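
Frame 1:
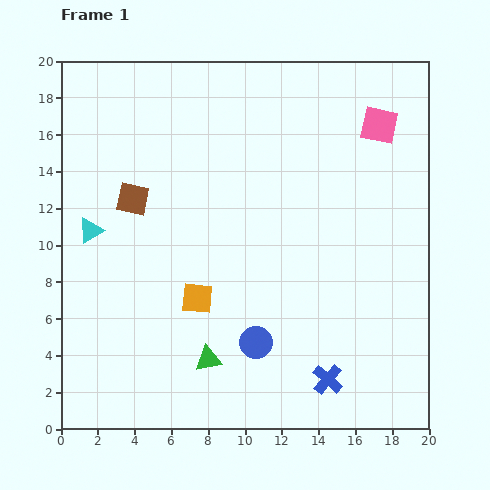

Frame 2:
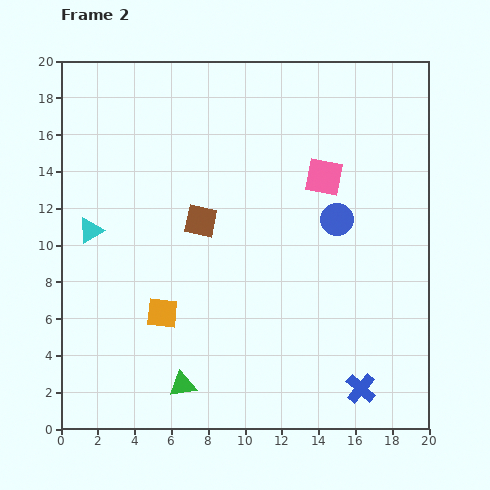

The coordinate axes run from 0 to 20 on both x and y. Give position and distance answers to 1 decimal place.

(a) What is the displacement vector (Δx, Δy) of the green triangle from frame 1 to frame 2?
(-1.4, -1.4)

The green triangle was at (8.0, 3.8) in frame 1 and (6.6, 2.4) in frame 2.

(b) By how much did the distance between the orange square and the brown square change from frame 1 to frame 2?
-1.0

Distance in frame 1: 6.4. Distance in frame 2: 5.4.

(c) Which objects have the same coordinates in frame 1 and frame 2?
the cyan triangle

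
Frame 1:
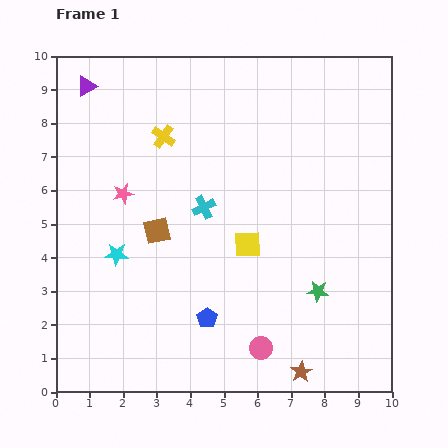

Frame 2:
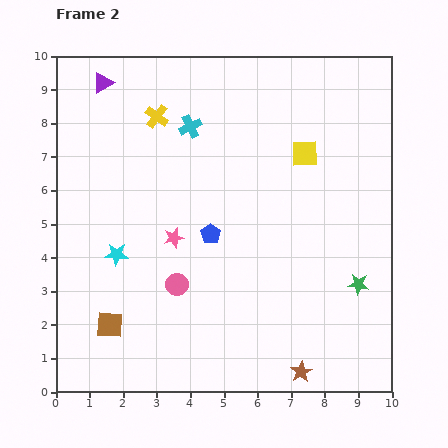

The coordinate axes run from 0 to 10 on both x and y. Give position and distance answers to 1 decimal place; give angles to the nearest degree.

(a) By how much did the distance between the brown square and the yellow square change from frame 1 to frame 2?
+5.0

Distance in frame 1: 2.7. Distance in frame 2: 7.7.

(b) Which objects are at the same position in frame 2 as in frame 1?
the brown star, the cyan star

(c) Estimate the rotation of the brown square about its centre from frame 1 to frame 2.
17° clockwise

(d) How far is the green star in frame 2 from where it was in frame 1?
1.2

The green star moved from (7.8, 3.0) to (9.0, 3.2), a distance of √(1.2² + 0.2²) ≈ 1.2.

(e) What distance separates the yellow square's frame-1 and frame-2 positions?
3.2

The yellow square moved from (5.7, 4.4) to (7.4, 7.1), a distance of √(1.7² + 2.7²) ≈ 3.2.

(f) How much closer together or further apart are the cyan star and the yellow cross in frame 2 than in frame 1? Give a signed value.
+0.5

Distance in frame 1: 3.8. Distance in frame 2: 4.3.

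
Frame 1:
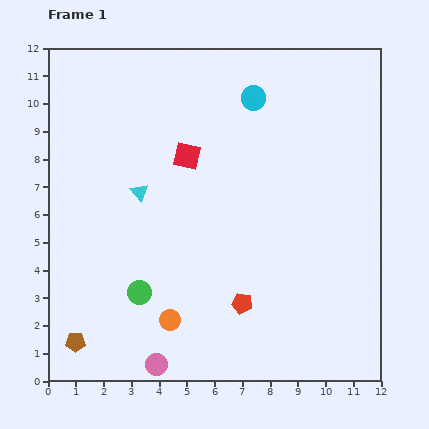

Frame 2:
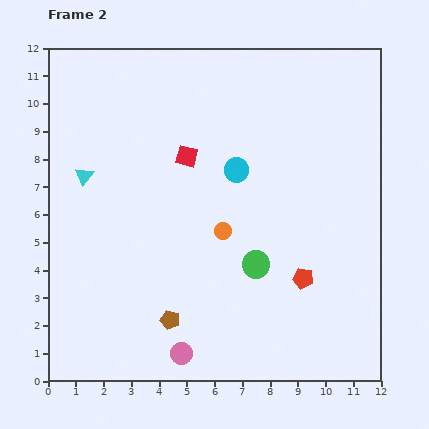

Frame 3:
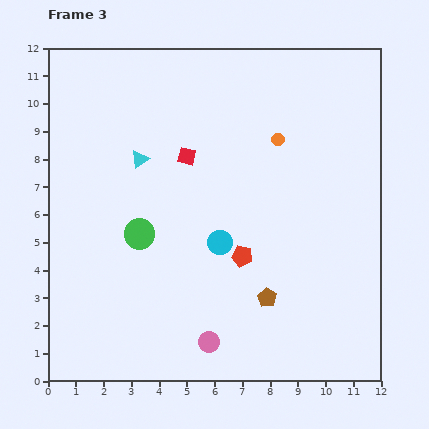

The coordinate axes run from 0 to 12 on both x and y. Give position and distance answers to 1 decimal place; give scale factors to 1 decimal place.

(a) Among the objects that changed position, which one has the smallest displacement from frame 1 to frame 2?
the pink circle

(moved 1.0)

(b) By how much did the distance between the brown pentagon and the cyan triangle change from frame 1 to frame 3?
+0.9

Distance in frame 1: 5.9. Distance in frame 3: 6.8.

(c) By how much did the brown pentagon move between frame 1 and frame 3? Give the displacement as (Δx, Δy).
(6.9, 1.6)

The brown pentagon was at (1.0, 1.4) in frame 1 and (7.9, 3.0) in frame 3.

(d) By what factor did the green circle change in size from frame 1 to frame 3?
1.3×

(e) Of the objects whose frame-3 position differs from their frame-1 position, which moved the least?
the cyan triangle

(moved 1.2)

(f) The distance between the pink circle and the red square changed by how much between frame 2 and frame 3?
-0.4

Distance in frame 2: 7.1. Distance in frame 3: 6.7.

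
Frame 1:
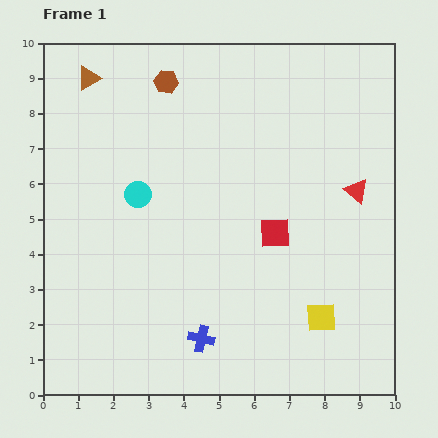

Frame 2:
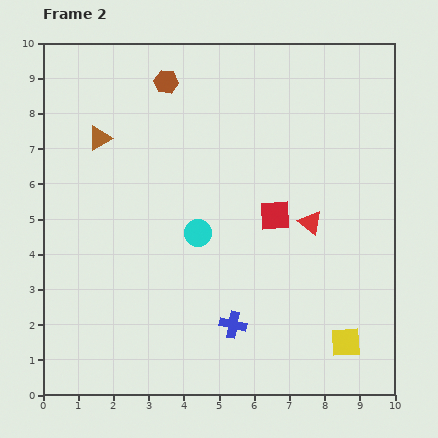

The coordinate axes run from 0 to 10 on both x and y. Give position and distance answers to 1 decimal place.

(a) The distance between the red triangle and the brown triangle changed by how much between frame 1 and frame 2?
-1.7

Distance in frame 1: 8.2. Distance in frame 2: 6.5.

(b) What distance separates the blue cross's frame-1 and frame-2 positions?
1.0

The blue cross moved from (4.5, 1.6) to (5.4, 2.0), a distance of √(0.9² + 0.4²) ≈ 1.0.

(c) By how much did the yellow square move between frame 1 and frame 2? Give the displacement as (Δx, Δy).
(0.7, -0.7)

The yellow square was at (7.9, 2.2) in frame 1 and (8.6, 1.5) in frame 2.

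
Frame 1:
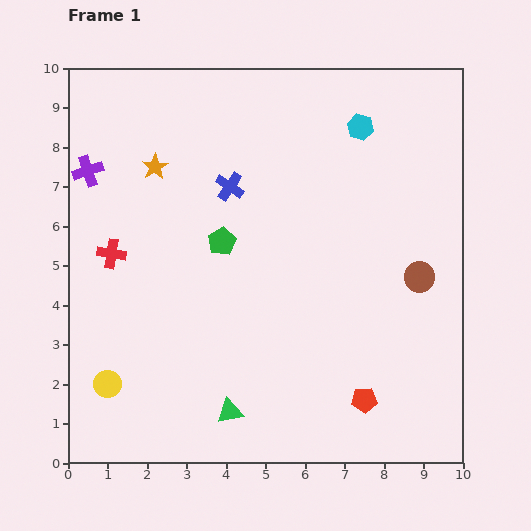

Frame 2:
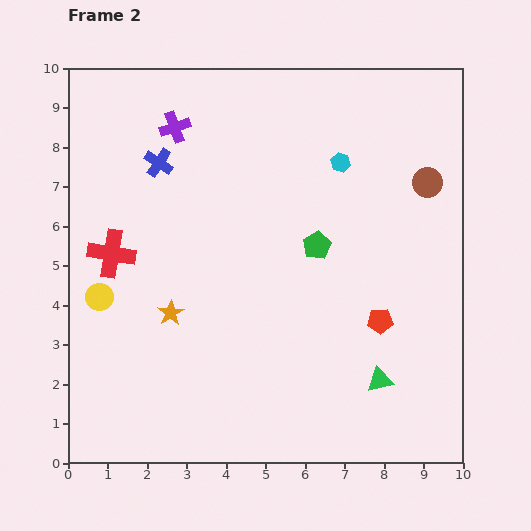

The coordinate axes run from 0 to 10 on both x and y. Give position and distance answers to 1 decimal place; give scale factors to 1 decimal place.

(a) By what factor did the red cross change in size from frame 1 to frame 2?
1.6×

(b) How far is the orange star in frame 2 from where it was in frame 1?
3.7

The orange star moved from (2.2, 7.5) to (2.6, 3.8), a distance of √(0.4² + 3.7²) ≈ 3.7.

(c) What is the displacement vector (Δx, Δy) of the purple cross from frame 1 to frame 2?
(2.2, 1.1)

The purple cross was at (0.5, 7.4) in frame 1 and (2.7, 8.5) in frame 2.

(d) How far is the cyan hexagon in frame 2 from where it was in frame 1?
1.0

The cyan hexagon moved from (7.4, 8.5) to (6.9, 7.6), a distance of √(0.5² + 0.9²) ≈ 1.0.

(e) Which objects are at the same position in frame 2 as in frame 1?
the red cross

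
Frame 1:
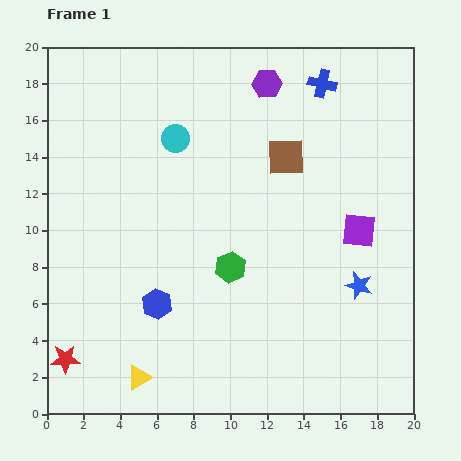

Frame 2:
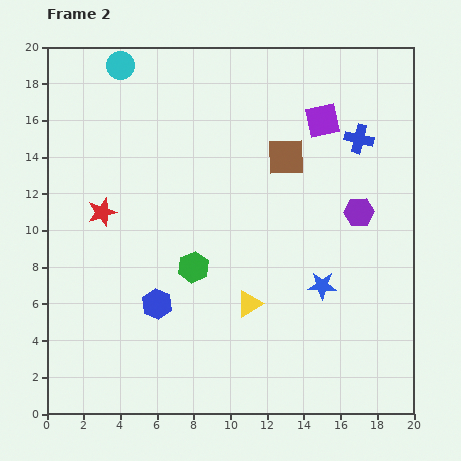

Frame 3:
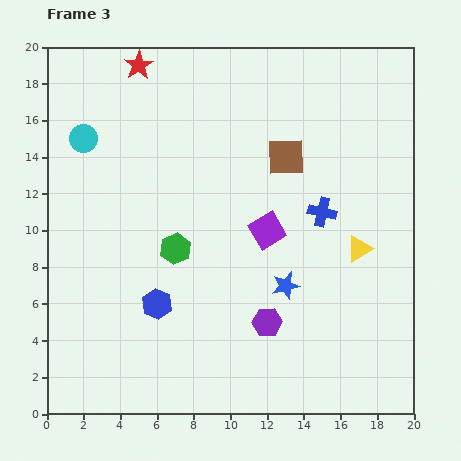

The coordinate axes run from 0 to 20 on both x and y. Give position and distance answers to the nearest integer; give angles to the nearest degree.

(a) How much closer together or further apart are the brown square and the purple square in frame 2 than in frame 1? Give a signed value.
-3

Distance in frame 1: 6. Distance in frame 2: 3.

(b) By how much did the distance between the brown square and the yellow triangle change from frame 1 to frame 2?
-6

Distance in frame 1: 14. Distance in frame 2: 8.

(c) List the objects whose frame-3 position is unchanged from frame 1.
the brown square, the blue hexagon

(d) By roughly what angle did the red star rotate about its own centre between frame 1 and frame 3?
30° counter-clockwise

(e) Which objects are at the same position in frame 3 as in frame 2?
the brown square, the blue hexagon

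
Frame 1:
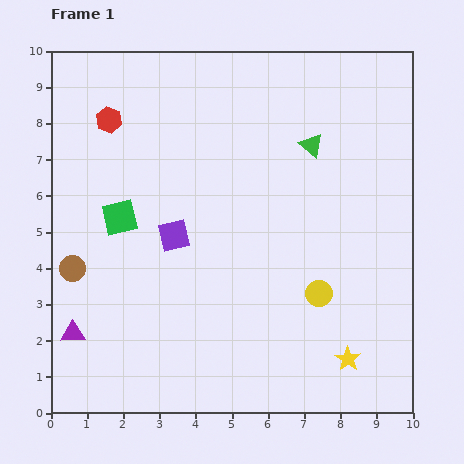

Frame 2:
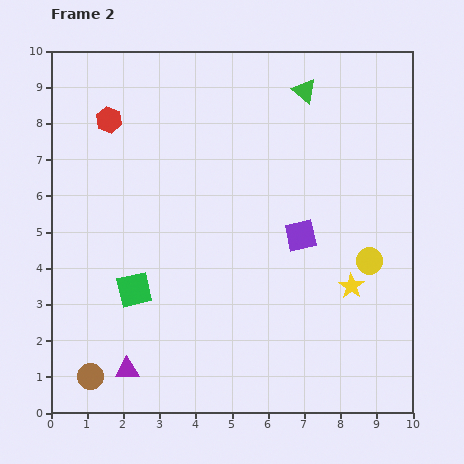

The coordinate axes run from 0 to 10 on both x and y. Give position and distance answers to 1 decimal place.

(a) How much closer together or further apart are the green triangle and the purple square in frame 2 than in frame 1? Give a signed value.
-0.5

Distance in frame 1: 4.5. Distance in frame 2: 4.0.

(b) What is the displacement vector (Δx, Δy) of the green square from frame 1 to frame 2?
(0.4, -2.0)

The green square was at (1.9, 5.4) in frame 1 and (2.3, 3.4) in frame 2.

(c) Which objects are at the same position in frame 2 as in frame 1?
the red hexagon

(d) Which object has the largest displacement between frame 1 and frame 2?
the purple square

(moved 3.5; next 3.0)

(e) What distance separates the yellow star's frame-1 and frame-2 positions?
2.0

The yellow star moved from (8.2, 1.5) to (8.3, 3.5), a distance of √(0.1² + 2.0²) ≈ 2.0.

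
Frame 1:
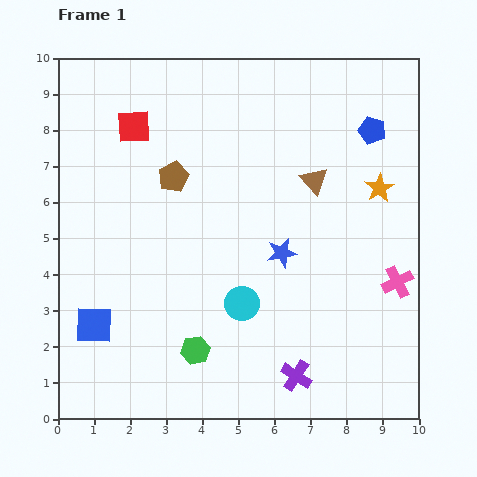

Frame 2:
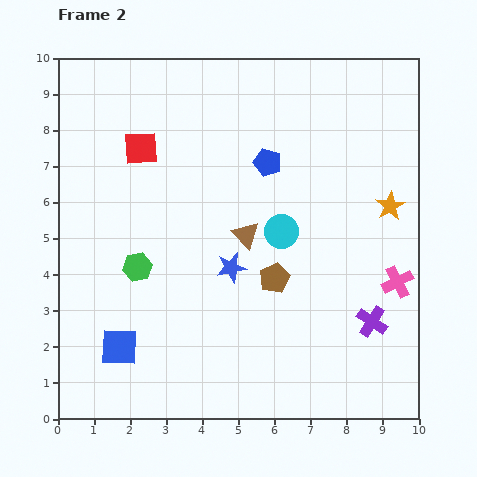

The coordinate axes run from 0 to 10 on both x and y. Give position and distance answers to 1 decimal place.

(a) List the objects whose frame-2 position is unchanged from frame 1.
the pink cross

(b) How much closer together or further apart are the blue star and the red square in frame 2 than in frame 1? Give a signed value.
-1.3

Distance in frame 1: 5.4. Distance in frame 2: 4.1.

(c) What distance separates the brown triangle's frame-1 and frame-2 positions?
2.4

The brown triangle moved from (7.1, 6.6) to (5.2, 5.1), a distance of √(1.9² + 1.5²) ≈ 2.4.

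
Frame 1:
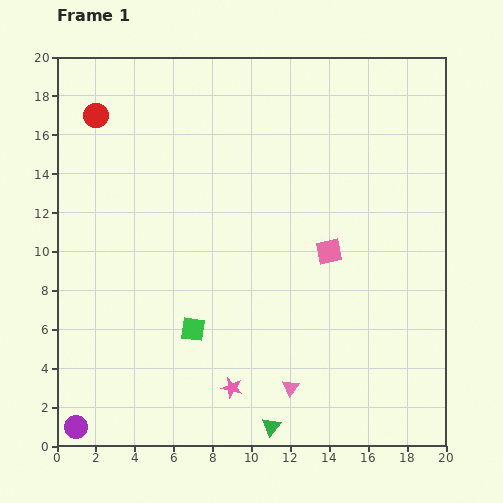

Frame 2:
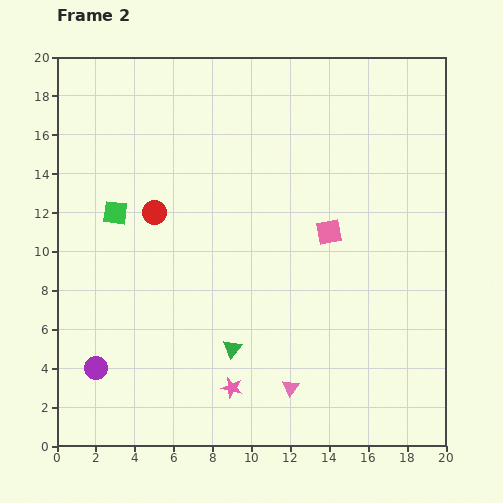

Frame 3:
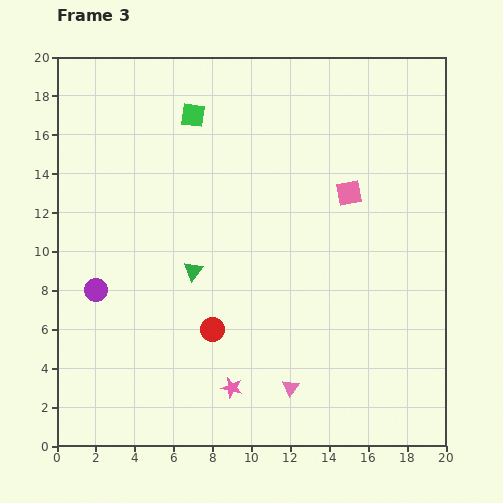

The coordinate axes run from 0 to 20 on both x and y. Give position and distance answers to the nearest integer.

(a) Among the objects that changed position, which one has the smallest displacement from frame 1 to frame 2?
the pink square

(moved 1)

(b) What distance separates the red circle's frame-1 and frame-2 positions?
6

The red circle moved from (2, 17) to (5, 12), a distance of √(3² + 5²) ≈ 6.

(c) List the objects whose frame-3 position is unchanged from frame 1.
the pink star, the pink triangle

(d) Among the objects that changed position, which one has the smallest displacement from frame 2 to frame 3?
the pink square

(moved 2)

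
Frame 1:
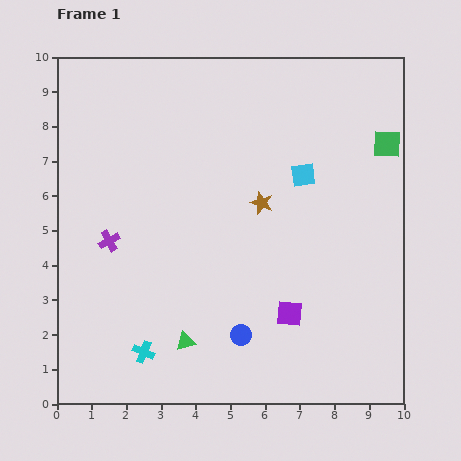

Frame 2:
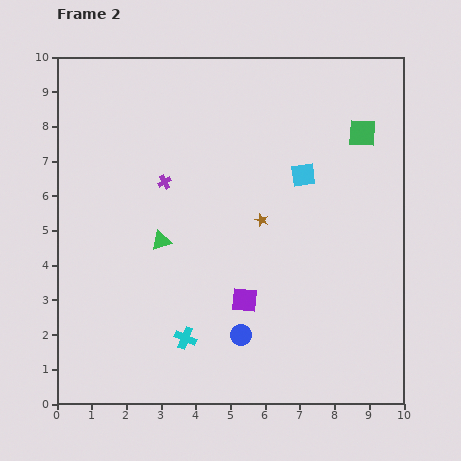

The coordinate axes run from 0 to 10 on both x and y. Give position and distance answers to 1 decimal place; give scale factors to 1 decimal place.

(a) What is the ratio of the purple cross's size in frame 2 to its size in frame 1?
0.7×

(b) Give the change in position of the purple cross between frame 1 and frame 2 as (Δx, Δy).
(1.6, 1.7)

The purple cross was at (1.5, 4.7) in frame 1 and (3.1, 6.4) in frame 2.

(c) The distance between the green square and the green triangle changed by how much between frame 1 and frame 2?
-1.5

Distance in frame 1: 8.1. Distance in frame 2: 6.6.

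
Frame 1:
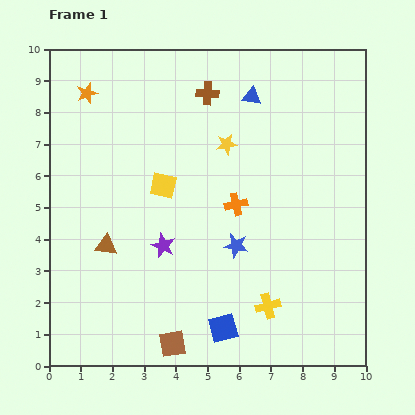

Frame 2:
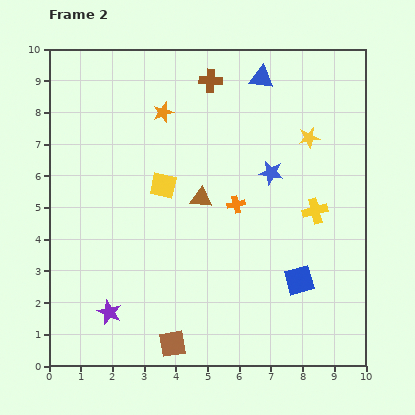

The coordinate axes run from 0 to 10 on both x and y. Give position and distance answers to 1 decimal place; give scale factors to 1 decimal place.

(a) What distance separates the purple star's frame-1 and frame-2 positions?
2.7

The purple star moved from (3.6, 3.8) to (1.9, 1.7), a distance of √(1.7² + 2.1²) ≈ 2.7.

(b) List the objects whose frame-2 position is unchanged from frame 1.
the brown square, the orange cross, the yellow square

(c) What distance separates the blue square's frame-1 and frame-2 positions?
2.8

The blue square moved from (5.5, 1.2) to (7.9, 2.7), a distance of √(2.4² + 1.5²) ≈ 2.8.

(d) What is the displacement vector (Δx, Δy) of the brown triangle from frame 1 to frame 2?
(3.0, 1.5)

The brown triangle was at (1.8, 3.8) in frame 1 and (4.8, 5.3) in frame 2.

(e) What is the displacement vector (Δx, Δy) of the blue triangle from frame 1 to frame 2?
(0.3, 0.6)

The blue triangle was at (6.4, 8.5) in frame 1 and (6.7, 9.1) in frame 2.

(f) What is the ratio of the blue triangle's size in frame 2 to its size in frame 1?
1.3×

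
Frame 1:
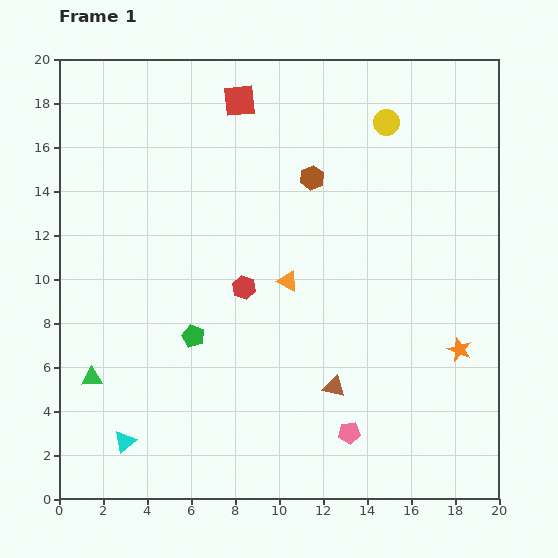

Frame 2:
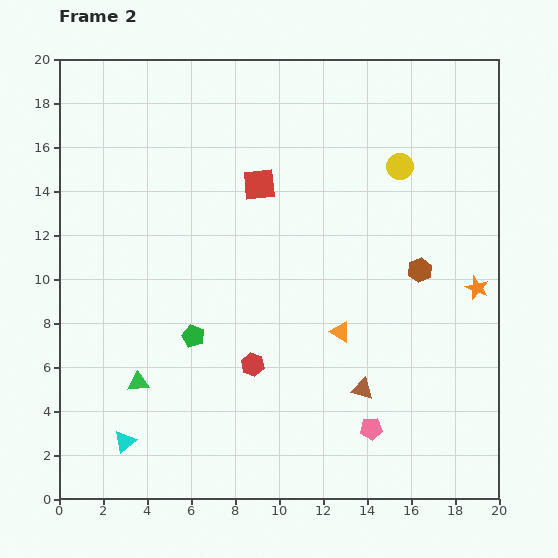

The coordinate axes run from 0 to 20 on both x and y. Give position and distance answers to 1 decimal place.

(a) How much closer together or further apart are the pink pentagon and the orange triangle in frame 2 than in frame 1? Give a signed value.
-2.8

Distance in frame 1: 7.4. Distance in frame 2: 4.6.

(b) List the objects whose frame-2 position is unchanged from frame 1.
the cyan triangle, the green pentagon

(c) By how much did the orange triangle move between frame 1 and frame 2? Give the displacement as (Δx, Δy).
(2.4, -2.3)

The orange triangle was at (10.4, 9.9) in frame 1 and (12.8, 7.6) in frame 2.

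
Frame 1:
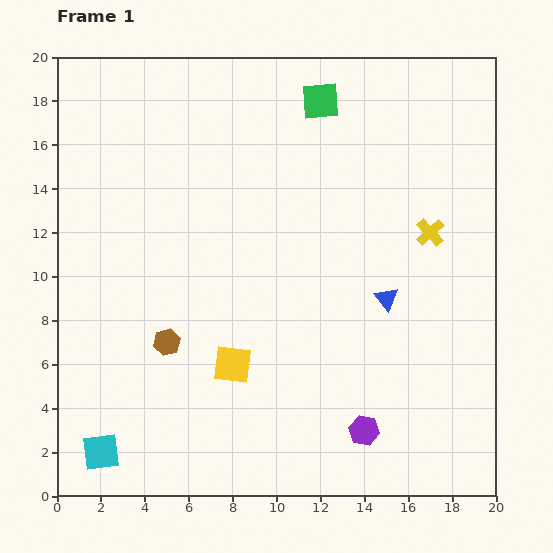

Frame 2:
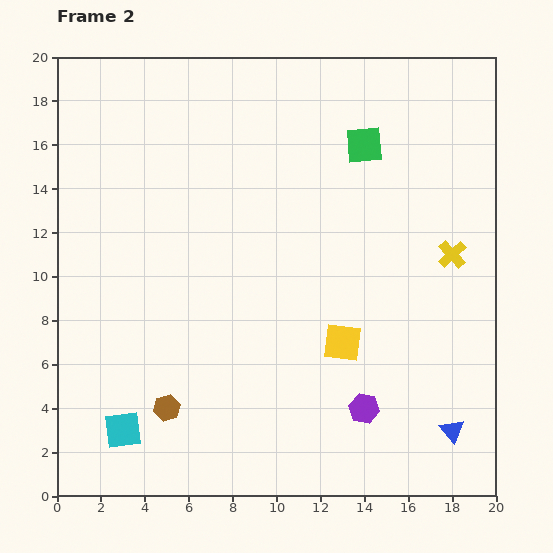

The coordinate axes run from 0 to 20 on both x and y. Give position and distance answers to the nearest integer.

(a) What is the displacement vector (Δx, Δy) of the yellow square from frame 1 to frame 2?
(5, 1)

The yellow square was at (8, 6) in frame 1 and (13, 7) in frame 2.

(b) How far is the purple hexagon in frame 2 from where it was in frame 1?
1

The purple hexagon moved from (14, 3) to (14, 4), a distance of √(0² + 1²) ≈ 1.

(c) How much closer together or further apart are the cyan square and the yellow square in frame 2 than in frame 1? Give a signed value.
+4

Distance in frame 1: 7. Distance in frame 2: 11.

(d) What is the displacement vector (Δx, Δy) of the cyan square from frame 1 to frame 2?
(1, 1)

The cyan square was at (2, 2) in frame 1 and (3, 3) in frame 2.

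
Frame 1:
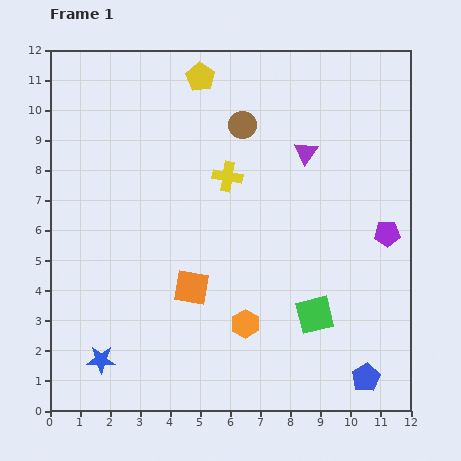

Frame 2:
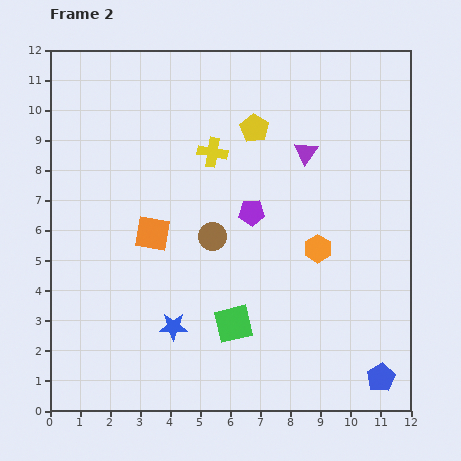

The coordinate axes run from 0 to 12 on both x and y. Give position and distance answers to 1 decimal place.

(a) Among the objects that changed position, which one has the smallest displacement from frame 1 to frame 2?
the blue pentagon

(moved 0.5)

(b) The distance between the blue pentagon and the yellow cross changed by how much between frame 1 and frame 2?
+1.3

Distance in frame 1: 8.1. Distance in frame 2: 9.4.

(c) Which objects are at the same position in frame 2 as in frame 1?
the purple triangle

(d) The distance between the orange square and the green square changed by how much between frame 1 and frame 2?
-0.2

Distance in frame 1: 4.2. Distance in frame 2: 4.0.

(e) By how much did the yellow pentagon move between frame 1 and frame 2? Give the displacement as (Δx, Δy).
(1.8, -1.7)

The yellow pentagon was at (5.0, 11.1) in frame 1 and (6.8, 9.4) in frame 2.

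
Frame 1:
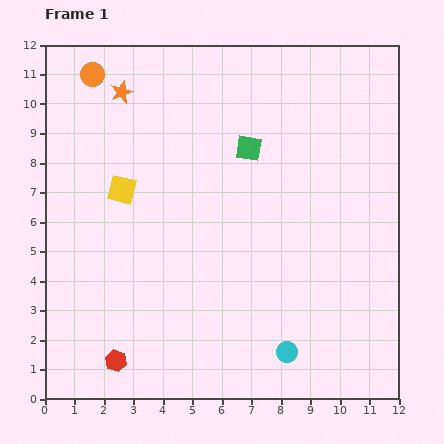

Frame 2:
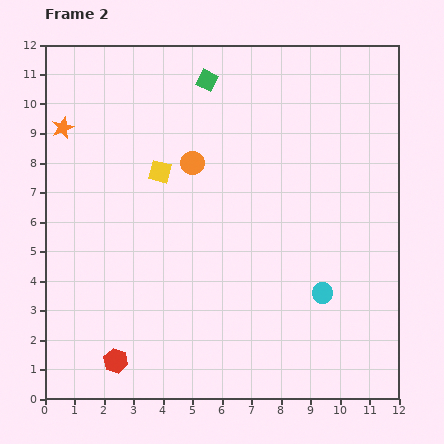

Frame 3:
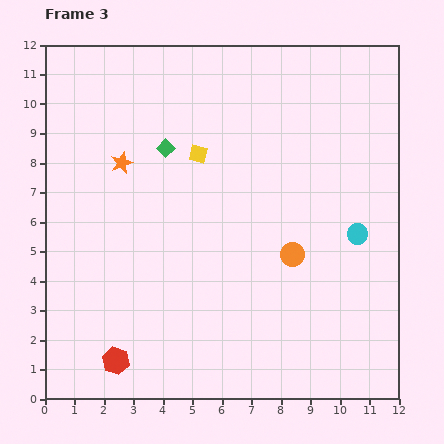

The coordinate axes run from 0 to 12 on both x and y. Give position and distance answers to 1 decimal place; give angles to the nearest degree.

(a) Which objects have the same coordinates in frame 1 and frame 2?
the red hexagon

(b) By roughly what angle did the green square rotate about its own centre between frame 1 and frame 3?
36° clockwise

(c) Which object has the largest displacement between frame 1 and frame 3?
the orange circle

(moved 9.1; next 4.7)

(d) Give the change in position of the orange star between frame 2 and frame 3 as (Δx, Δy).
(2.0, -1.2)

The orange star was at (0.6, 9.2) in frame 2 and (2.6, 8.0) in frame 3.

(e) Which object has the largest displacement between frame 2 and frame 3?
the orange circle

(moved 4.6; next 2.7)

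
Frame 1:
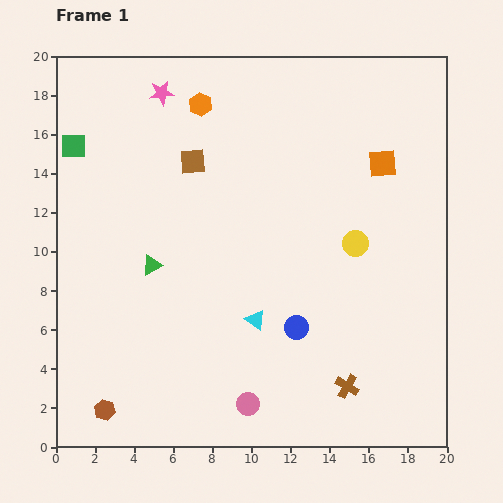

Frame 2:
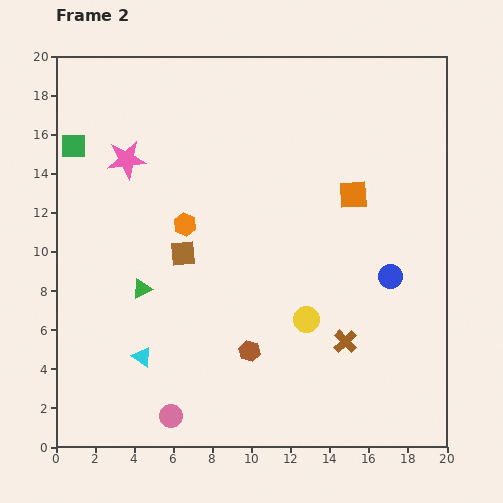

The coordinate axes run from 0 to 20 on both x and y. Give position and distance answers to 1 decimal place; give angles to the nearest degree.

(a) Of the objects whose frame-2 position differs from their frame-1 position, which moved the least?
the green triangle

(moved 1.3)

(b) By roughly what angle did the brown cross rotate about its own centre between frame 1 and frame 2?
16° clockwise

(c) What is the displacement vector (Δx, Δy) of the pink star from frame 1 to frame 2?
(-1.8, -3.4)

The pink star was at (5.4, 18.1) in frame 1 and (3.6, 14.7) in frame 2.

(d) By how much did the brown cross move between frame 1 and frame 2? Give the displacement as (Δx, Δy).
(-0.1, 2.3)

The brown cross was at (14.9, 3.1) in frame 1 and (14.8, 5.4) in frame 2.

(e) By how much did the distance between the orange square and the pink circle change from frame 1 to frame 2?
+0.5

Distance in frame 1: 14.1. Distance in frame 2: 14.6.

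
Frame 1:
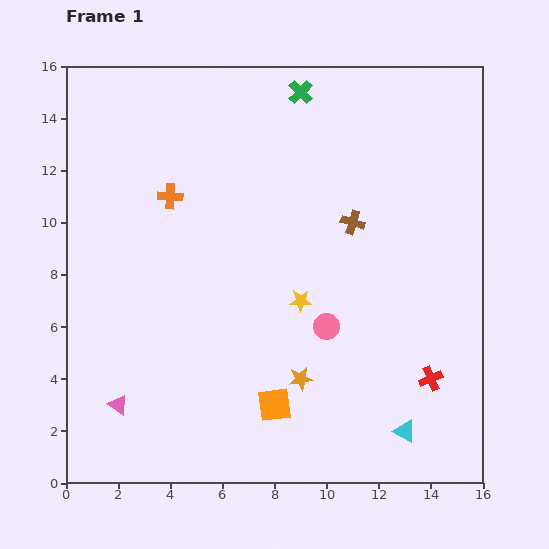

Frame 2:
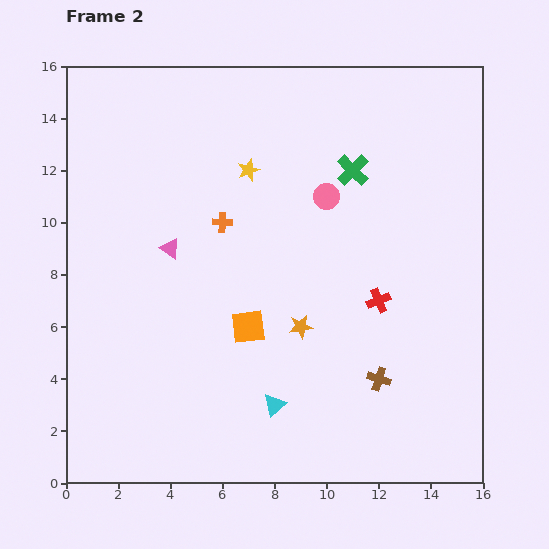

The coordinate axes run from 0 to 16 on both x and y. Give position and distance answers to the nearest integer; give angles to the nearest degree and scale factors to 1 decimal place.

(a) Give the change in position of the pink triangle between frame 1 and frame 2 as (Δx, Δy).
(2, 6)

The pink triangle was at (2, 3) in frame 1 and (4, 9) in frame 2.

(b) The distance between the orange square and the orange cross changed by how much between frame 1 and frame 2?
-5

Distance in frame 1: 9. Distance in frame 2: 4.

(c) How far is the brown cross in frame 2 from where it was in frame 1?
6

The brown cross moved from (11, 10) to (12, 4), a distance of √(1² + 6²) ≈ 6.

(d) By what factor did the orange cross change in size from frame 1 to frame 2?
0.8×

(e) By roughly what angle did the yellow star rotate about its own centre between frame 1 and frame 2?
20° counter-clockwise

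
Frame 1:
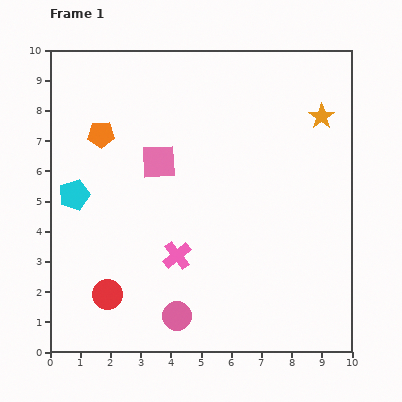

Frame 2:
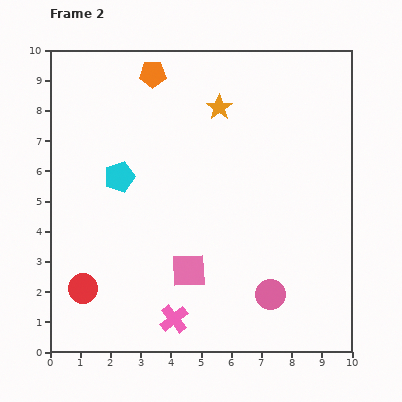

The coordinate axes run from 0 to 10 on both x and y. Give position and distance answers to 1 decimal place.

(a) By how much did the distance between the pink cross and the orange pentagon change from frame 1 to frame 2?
+3.4

Distance in frame 1: 4.7. Distance in frame 2: 8.1.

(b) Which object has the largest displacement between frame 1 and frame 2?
the pink square

(moved 3.7; next 3.4)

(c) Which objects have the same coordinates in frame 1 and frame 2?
none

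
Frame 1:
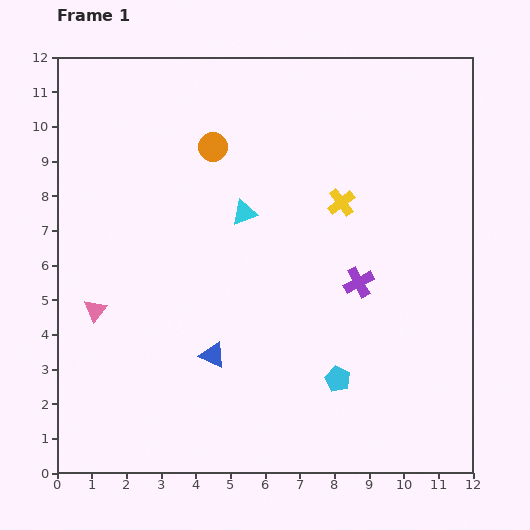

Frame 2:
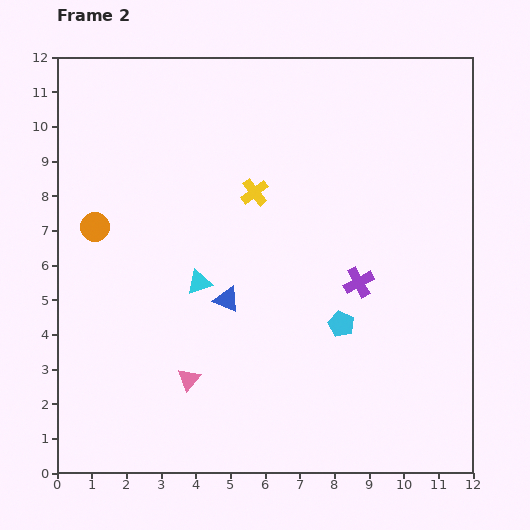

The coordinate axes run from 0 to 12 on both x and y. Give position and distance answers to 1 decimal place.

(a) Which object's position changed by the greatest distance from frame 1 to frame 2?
the orange circle

(moved 4.1; next 3.4)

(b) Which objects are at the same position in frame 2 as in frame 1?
the purple cross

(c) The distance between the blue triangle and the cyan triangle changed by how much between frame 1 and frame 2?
-3.3

Distance in frame 1: 4.2. Distance in frame 2: 0.9.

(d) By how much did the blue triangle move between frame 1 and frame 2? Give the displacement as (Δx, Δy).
(0.4, 1.6)

The blue triangle was at (4.5, 3.4) in frame 1 and (4.9, 5.0) in frame 2.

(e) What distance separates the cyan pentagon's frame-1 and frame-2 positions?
1.6

The cyan pentagon moved from (8.1, 2.7) to (8.2, 4.3), a distance of √(0.1² + 1.6²) ≈ 1.6.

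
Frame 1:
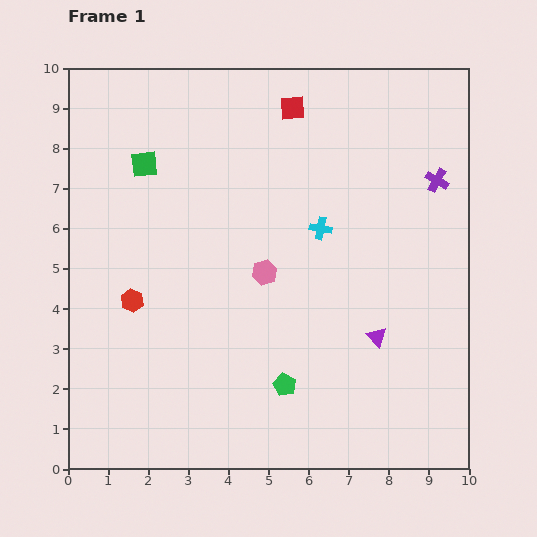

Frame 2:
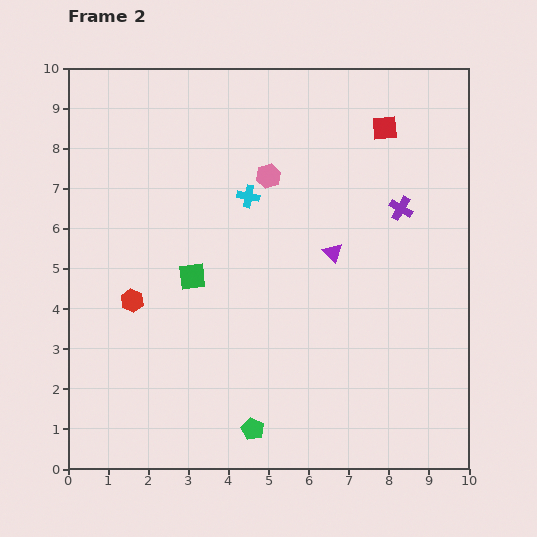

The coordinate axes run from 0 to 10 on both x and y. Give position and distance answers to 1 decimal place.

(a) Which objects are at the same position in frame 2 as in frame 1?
the red hexagon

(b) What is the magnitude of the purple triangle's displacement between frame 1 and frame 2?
2.4

The purple triangle moved from (7.7, 3.3) to (6.6, 5.4), a distance of √(1.1² + 2.1²) ≈ 2.4.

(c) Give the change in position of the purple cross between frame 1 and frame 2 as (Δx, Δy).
(-0.9, -0.7)

The purple cross was at (9.2, 7.2) in frame 1 and (8.3, 6.5) in frame 2.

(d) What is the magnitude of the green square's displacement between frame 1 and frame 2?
3.0

The green square moved from (1.9, 7.6) to (3.1, 4.8), a distance of √(1.2² + 2.8²) ≈ 3.0.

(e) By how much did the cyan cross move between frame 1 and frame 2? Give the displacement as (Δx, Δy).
(-1.8, 0.8)

The cyan cross was at (6.3, 6.0) in frame 1 and (4.5, 6.8) in frame 2.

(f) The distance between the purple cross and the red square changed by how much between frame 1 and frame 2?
-2.0

Distance in frame 1: 4.0. Distance in frame 2: 2.0.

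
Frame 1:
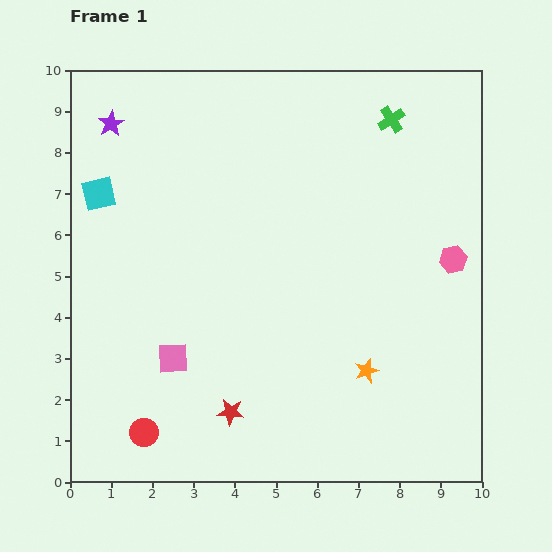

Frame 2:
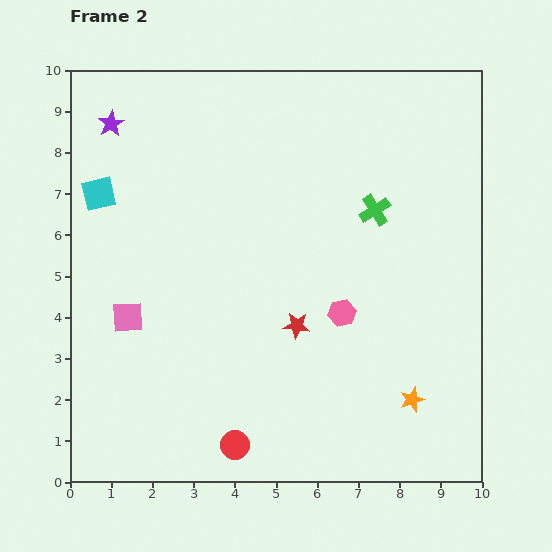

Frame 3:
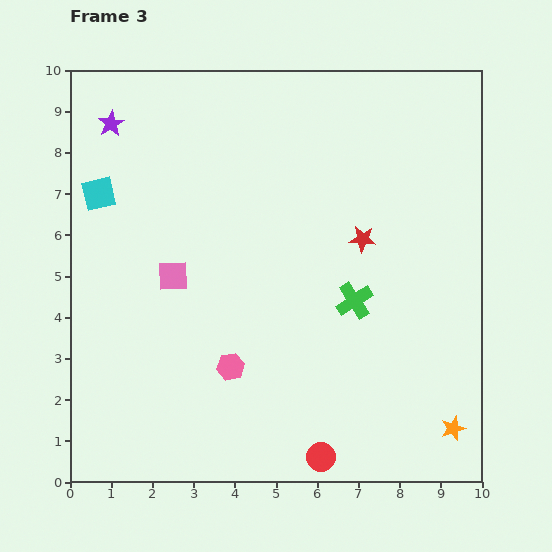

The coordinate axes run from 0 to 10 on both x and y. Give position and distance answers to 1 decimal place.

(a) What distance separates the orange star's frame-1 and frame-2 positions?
1.3

The orange star moved from (7.2, 2.7) to (8.3, 2.0), a distance of √(1.1² + 0.7²) ≈ 1.3.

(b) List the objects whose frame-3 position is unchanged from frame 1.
the cyan square, the purple star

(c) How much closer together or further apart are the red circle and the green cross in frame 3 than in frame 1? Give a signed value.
-5.8

Distance in frame 1: 9.7. Distance in frame 3: 3.9.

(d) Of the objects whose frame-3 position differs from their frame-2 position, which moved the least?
the orange star

(moved 1.2)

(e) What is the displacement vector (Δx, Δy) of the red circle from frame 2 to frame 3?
(2.1, -0.3)

The red circle was at (4.0, 0.9) in frame 2 and (6.1, 0.6) in frame 3.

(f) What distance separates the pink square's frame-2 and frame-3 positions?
1.5

The pink square moved from (1.4, 4.0) to (2.5, 5.0), a distance of √(1.1² + 1.0²) ≈ 1.5.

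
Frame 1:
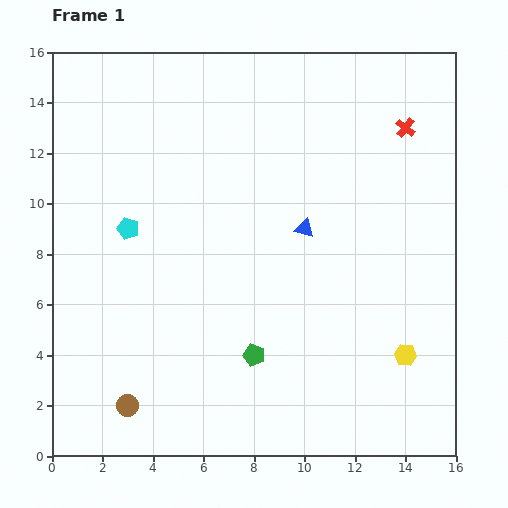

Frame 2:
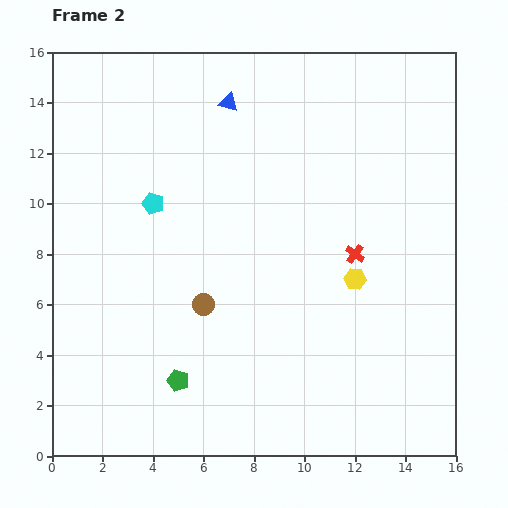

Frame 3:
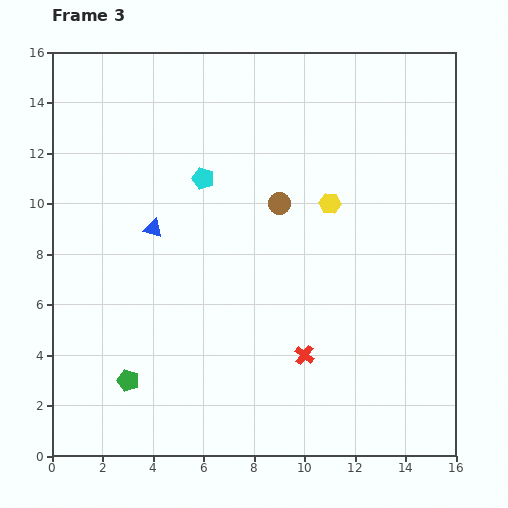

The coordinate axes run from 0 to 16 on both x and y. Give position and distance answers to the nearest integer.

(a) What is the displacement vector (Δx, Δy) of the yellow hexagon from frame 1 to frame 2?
(-2, 3)

The yellow hexagon was at (14, 4) in frame 1 and (12, 7) in frame 2.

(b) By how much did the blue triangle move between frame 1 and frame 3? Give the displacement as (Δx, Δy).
(-6, 0)

The blue triangle was at (10, 9) in frame 1 and (4, 9) in frame 3.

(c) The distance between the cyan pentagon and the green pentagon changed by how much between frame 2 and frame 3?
+2

Distance in frame 2: 7. Distance in frame 3: 9.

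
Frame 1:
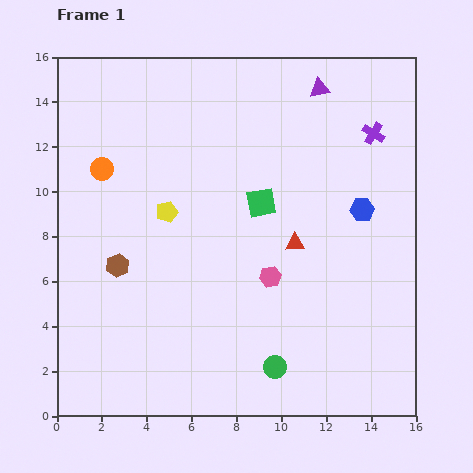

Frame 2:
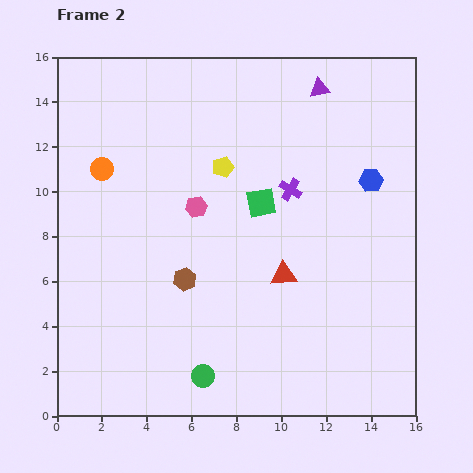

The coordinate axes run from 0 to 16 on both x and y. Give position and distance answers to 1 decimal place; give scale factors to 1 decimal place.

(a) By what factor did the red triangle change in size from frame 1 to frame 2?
1.4×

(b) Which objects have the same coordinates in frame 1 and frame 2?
the orange circle, the green square, the purple triangle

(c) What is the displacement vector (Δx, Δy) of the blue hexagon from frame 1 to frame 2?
(0.4, 1.3)

The blue hexagon was at (13.6, 9.2) in frame 1 and (14.0, 10.5) in frame 2.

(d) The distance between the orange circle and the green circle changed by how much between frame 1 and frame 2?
-1.5

Distance in frame 1: 11.7. Distance in frame 2: 10.2.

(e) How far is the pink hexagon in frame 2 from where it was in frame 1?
4.5

The pink hexagon moved from (9.5, 6.2) to (6.2, 9.3), a distance of √(3.3² + 3.1²) ≈ 4.5.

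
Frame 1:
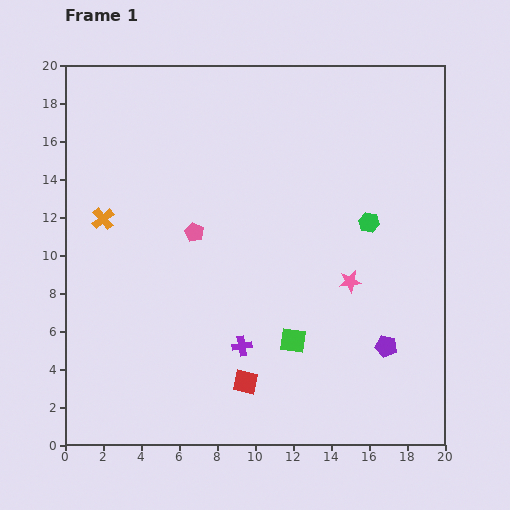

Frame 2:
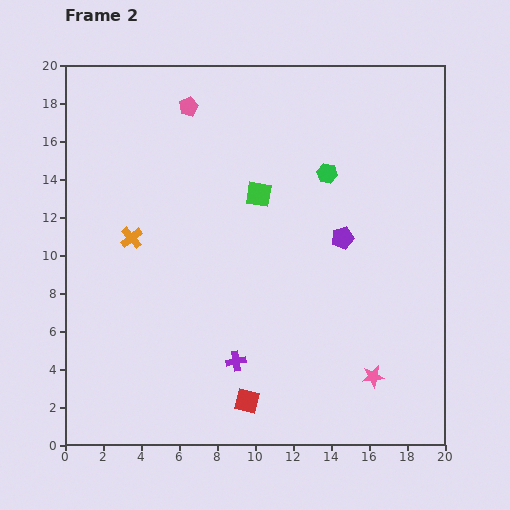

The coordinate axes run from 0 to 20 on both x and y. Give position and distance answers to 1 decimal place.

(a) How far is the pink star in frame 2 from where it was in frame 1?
5.1

The pink star moved from (15.0, 8.6) to (16.2, 3.6), a distance of √(1.2² + 5.0²) ≈ 5.1.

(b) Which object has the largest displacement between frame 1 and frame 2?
the green square

(moved 7.9; next 6.6)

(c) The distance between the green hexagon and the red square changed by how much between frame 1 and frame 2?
+2.1

Distance in frame 1: 10.6. Distance in frame 2: 12.7.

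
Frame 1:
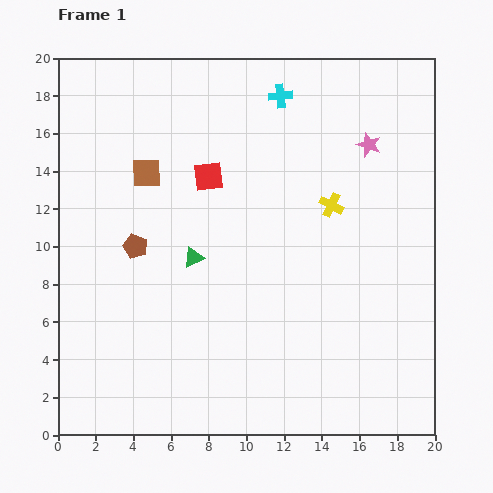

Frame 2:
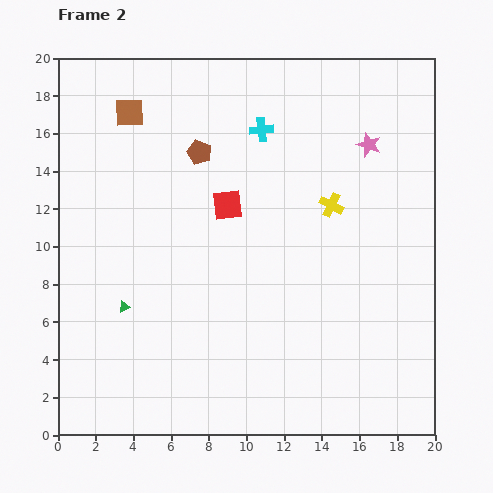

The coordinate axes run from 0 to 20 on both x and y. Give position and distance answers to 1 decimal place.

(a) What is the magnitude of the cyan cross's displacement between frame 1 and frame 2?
2.1

The cyan cross moved from (11.8, 18.0) to (10.8, 16.2), a distance of √(1.0² + 1.8²) ≈ 2.1.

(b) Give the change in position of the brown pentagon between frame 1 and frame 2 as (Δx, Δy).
(3.4, 5.0)

The brown pentagon was at (4.1, 10.0) in frame 1 and (7.5, 15.0) in frame 2.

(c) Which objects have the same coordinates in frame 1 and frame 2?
the pink star, the yellow cross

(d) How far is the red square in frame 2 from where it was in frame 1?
1.8

The red square moved from (8.0, 13.7) to (9.0, 12.2), a distance of √(1.0² + 1.5²) ≈ 1.8.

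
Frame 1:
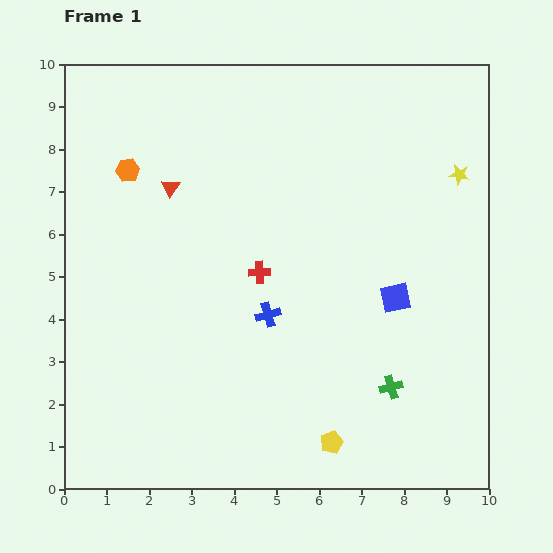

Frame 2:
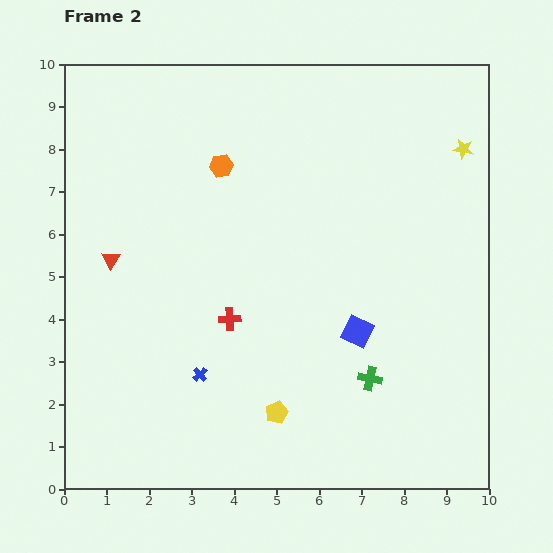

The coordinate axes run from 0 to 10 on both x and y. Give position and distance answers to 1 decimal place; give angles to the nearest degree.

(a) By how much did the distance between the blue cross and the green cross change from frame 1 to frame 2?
+0.6

Distance in frame 1: 3.4. Distance in frame 2: 4.0.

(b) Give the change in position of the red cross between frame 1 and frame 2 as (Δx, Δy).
(-0.7, -1.1)

The red cross was at (4.6, 5.1) in frame 1 and (3.9, 4.0) in frame 2.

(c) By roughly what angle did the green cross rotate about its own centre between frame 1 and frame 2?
28° clockwise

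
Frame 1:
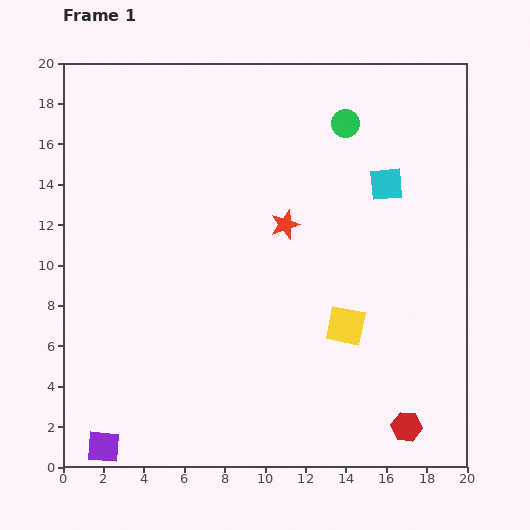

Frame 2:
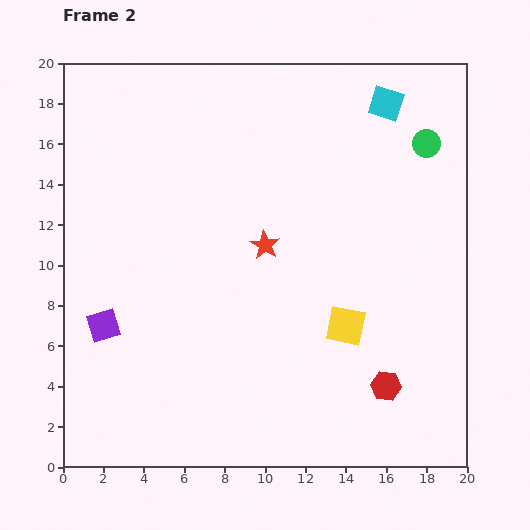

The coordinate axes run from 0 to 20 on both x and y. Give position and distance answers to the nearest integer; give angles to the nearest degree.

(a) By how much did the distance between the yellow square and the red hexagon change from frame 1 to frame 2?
-2

Distance in frame 1: 6. Distance in frame 2: 4.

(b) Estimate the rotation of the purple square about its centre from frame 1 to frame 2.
21° counter-clockwise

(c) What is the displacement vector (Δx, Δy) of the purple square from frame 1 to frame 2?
(0, 6)

The purple square was at (2, 1) in frame 1 and (2, 7) in frame 2.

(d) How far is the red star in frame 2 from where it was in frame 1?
1

The red star moved from (11, 12) to (10, 11), a distance of √(1² + 1²) ≈ 1.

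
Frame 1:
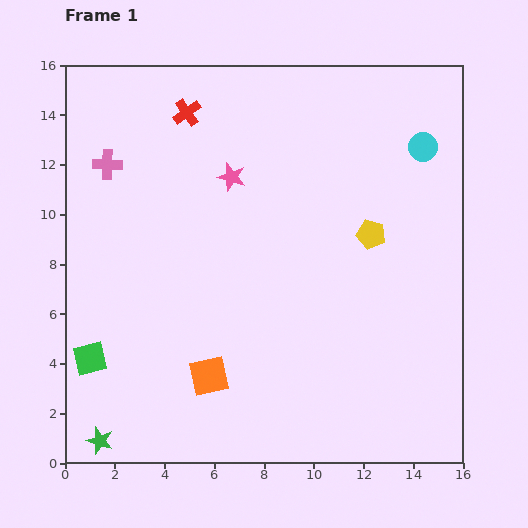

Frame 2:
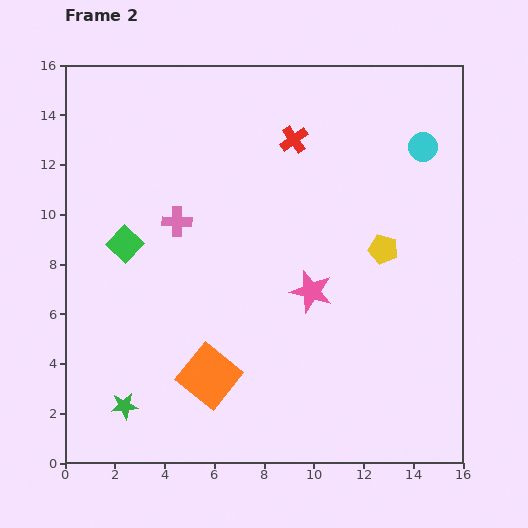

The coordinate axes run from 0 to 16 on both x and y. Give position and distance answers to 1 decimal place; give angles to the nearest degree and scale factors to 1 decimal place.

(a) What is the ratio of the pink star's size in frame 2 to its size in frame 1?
1.5×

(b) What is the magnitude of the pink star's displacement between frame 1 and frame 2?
5.6

The pink star moved from (6.7, 11.5) to (9.9, 6.9), a distance of √(3.2² + 4.6²) ≈ 5.6.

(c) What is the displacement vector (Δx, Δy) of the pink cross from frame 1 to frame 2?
(2.8, -2.3)

The pink cross was at (1.7, 12.0) in frame 1 and (4.5, 9.7) in frame 2.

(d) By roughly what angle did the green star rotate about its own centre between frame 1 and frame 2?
24° counter-clockwise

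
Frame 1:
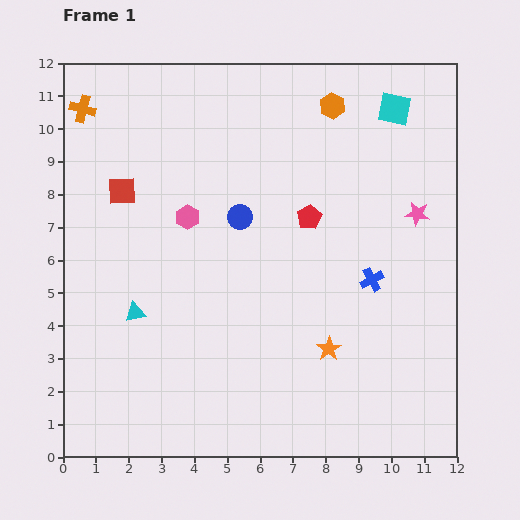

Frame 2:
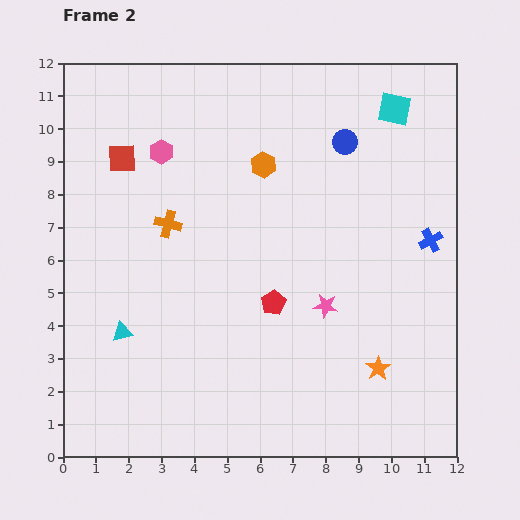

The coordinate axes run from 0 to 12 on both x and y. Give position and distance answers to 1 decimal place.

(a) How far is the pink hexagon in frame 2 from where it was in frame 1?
2.2

The pink hexagon moved from (3.8, 7.3) to (3.0, 9.3), a distance of √(0.8² + 2.0²) ≈ 2.2.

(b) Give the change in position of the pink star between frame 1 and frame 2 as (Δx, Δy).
(-2.8, -2.8)

The pink star was at (10.8, 7.4) in frame 1 and (8.0, 4.6) in frame 2.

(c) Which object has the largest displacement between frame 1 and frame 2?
the orange cross

(moved 4.4; next 4.0)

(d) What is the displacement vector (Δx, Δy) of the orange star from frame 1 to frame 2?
(1.5, -0.6)

The orange star was at (8.1, 3.3) in frame 1 and (9.6, 2.7) in frame 2.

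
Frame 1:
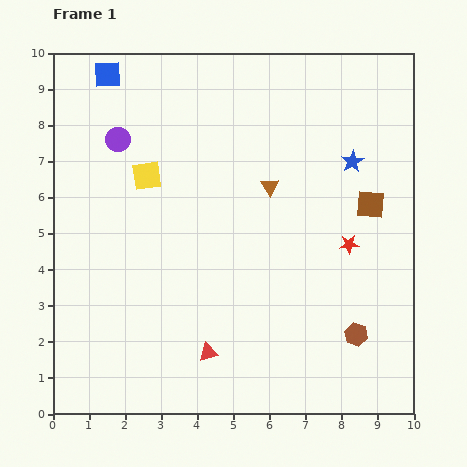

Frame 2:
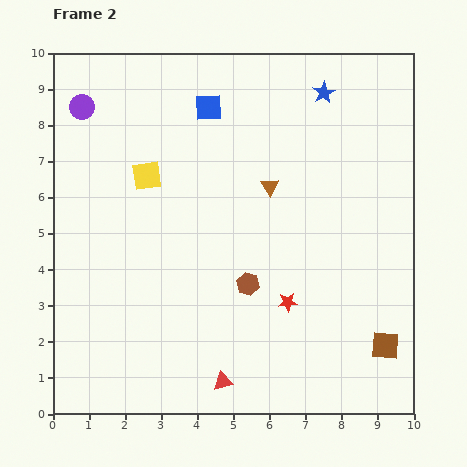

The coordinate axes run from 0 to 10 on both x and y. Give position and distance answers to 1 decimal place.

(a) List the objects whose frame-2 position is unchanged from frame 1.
the brown triangle, the yellow square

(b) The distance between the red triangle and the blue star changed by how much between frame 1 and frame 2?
+1.9

Distance in frame 1: 6.6. Distance in frame 2: 8.5.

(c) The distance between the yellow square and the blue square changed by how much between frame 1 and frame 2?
-0.5

Distance in frame 1: 3.0. Distance in frame 2: 2.5.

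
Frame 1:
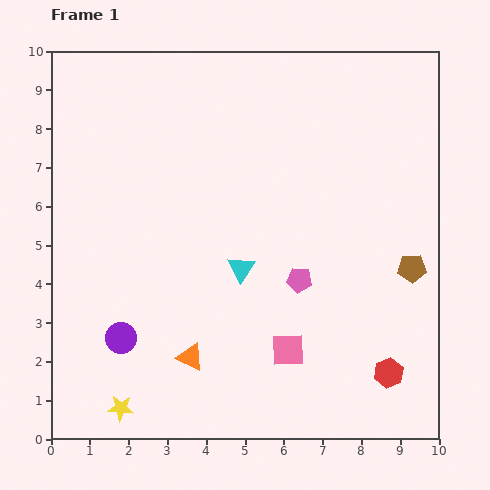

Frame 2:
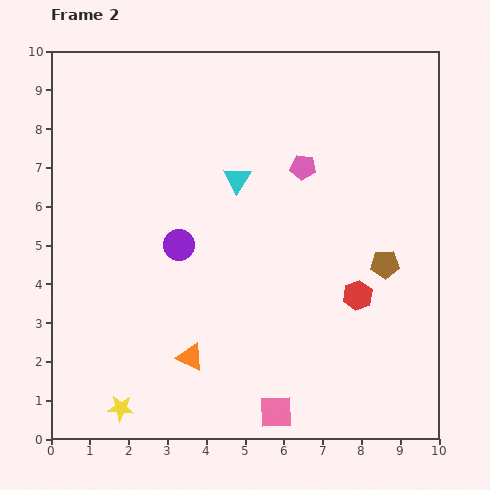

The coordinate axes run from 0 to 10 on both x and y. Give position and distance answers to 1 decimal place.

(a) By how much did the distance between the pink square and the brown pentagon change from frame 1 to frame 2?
+0.9

Distance in frame 1: 3.8. Distance in frame 2: 4.7.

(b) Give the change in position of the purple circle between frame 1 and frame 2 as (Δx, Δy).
(1.5, 2.4)

The purple circle was at (1.8, 2.6) in frame 1 and (3.3, 5.0) in frame 2.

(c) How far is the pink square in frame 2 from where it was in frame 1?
1.6

The pink square moved from (6.1, 2.3) to (5.8, 0.7), a distance of √(0.3² + 1.6²) ≈ 1.6.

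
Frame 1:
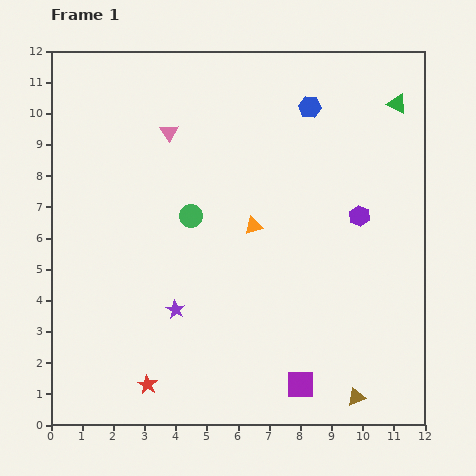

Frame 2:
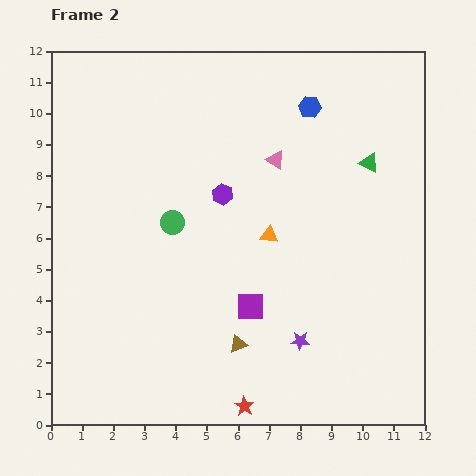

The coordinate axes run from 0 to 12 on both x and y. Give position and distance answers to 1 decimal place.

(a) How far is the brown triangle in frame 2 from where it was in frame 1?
4.2

The brown triangle moved from (9.8, 0.9) to (6.0, 2.6), a distance of √(3.8² + 1.7²) ≈ 4.2.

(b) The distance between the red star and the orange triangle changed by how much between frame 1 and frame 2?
-0.5

Distance in frame 1: 6.1. Distance in frame 2: 5.6.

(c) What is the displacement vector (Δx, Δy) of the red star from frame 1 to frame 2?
(3.1, -0.7)

The red star was at (3.1, 1.3) in frame 1 and (6.2, 0.6) in frame 2.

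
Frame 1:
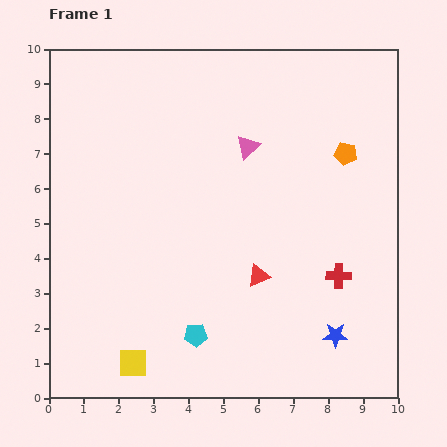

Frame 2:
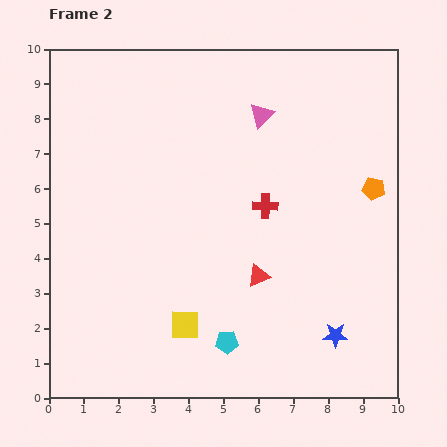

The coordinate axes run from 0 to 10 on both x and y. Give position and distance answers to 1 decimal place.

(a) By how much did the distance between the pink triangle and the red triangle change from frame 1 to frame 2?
+0.9

Distance in frame 1: 3.7. Distance in frame 2: 4.6.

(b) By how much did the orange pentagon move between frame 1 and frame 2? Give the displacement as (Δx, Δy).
(0.8, -1.0)

The orange pentagon was at (8.5, 7.0) in frame 1 and (9.3, 6.0) in frame 2.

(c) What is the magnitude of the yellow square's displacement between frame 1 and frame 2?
1.9

The yellow square moved from (2.4, 1.0) to (3.9, 2.1), a distance of √(1.5² + 1.1²) ≈ 1.9.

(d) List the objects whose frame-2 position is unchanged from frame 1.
the red triangle, the blue star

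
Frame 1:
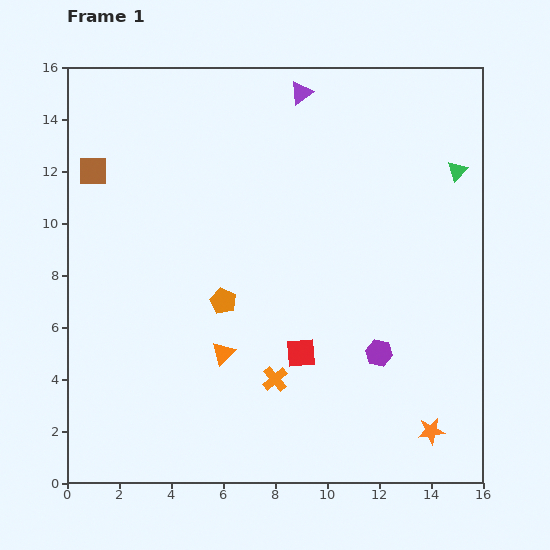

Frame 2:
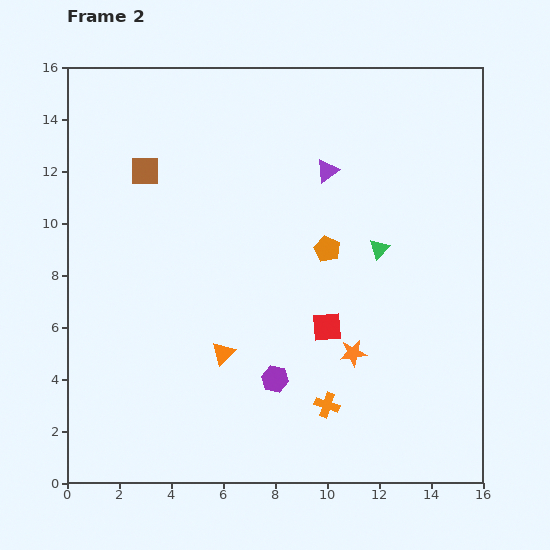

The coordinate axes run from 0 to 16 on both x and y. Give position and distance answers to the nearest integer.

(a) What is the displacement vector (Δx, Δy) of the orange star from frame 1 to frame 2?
(-3, 3)

The orange star was at (14, 2) in frame 1 and (11, 5) in frame 2.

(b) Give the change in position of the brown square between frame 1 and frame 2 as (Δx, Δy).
(2, 0)

The brown square was at (1, 12) in frame 1 and (3, 12) in frame 2.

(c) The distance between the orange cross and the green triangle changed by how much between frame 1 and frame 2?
-5

Distance in frame 1: 11. Distance in frame 2: 6.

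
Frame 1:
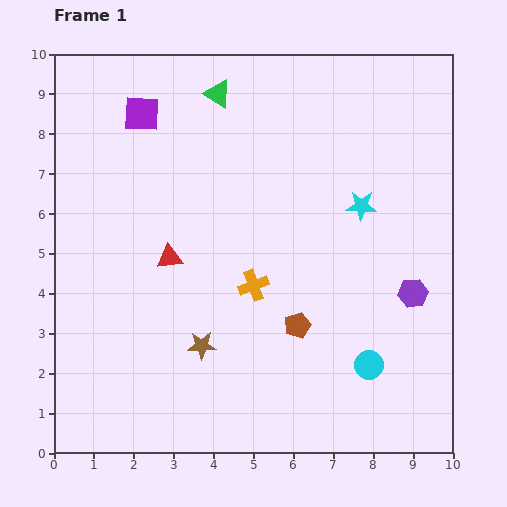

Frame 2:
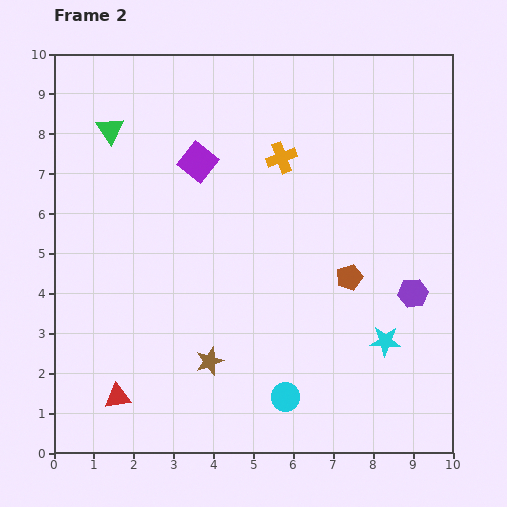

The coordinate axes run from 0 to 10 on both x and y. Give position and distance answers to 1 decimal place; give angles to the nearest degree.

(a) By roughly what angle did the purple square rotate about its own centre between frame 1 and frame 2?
35° clockwise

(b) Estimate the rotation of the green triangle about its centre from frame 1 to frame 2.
25° clockwise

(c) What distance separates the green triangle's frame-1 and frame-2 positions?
2.8

The green triangle moved from (4.1, 9.0) to (1.4, 8.1), a distance of √(2.7² + 0.9²) ≈ 2.8.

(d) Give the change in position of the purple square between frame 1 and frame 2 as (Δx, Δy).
(1.4, -1.2)

The purple square was at (2.2, 8.5) in frame 1 and (3.6, 7.3) in frame 2.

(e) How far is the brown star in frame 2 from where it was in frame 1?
0.4

The brown star moved from (3.7, 2.7) to (3.9, 2.3), a distance of √(0.2² + 0.4²) ≈ 0.4.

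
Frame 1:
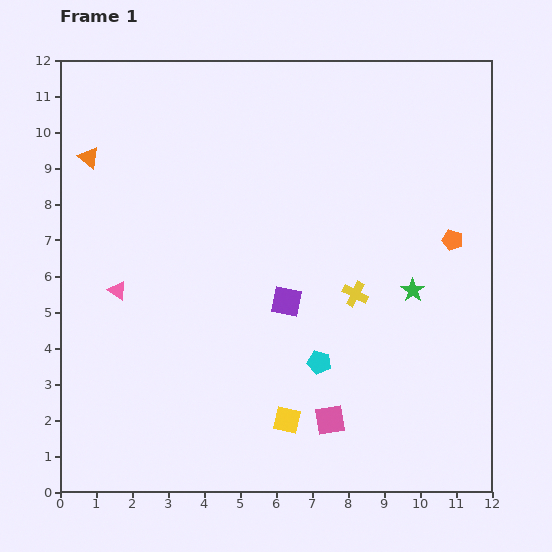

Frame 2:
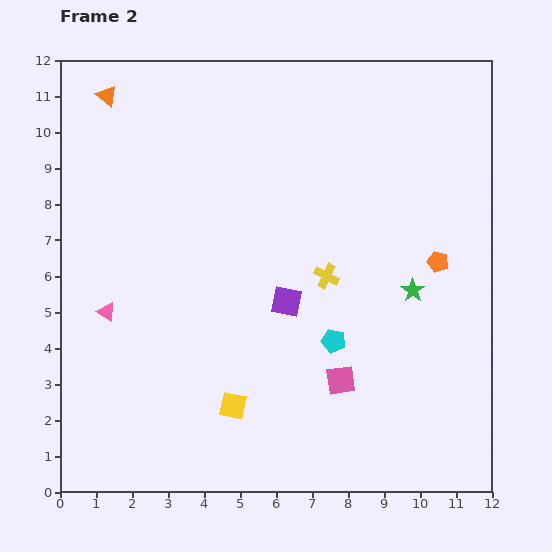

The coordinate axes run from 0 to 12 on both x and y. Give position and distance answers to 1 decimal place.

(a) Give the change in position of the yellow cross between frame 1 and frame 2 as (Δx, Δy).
(-0.8, 0.5)

The yellow cross was at (8.2, 5.5) in frame 1 and (7.4, 6.0) in frame 2.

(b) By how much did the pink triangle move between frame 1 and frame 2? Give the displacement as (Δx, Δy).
(-0.3, -0.6)

The pink triangle was at (1.6, 5.6) in frame 1 and (1.3, 5.0) in frame 2.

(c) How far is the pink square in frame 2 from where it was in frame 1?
1.1

The pink square moved from (7.5, 2.0) to (7.8, 3.1), a distance of √(0.3² + 1.1²) ≈ 1.1.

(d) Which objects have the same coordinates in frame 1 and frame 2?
the purple square, the green star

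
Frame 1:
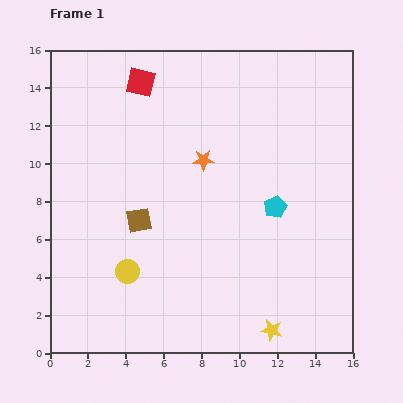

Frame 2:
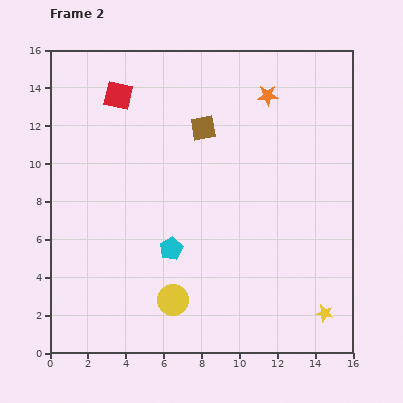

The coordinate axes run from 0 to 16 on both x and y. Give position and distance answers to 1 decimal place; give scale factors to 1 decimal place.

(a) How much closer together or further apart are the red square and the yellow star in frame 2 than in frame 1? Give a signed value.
+1.0

Distance in frame 1: 14.8. Distance in frame 2: 15.8.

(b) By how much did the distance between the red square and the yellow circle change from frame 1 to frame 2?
+1.2

Distance in frame 1: 10.0. Distance in frame 2: 11.2.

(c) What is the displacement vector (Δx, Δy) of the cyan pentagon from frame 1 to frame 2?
(-5.5, -2.2)

The cyan pentagon was at (11.9, 7.7) in frame 1 and (6.4, 5.5) in frame 2.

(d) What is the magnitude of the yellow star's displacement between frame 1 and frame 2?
2.9

The yellow star moved from (11.7, 1.2) to (14.5, 2.1), a distance of √(2.8² + 0.9²) ≈ 2.9.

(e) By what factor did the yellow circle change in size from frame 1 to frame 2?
1.3×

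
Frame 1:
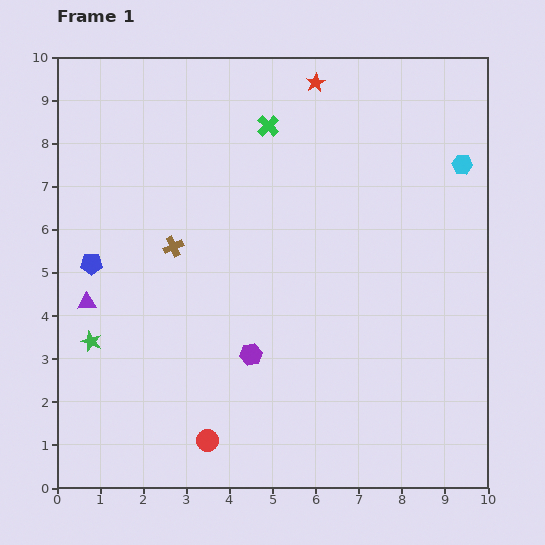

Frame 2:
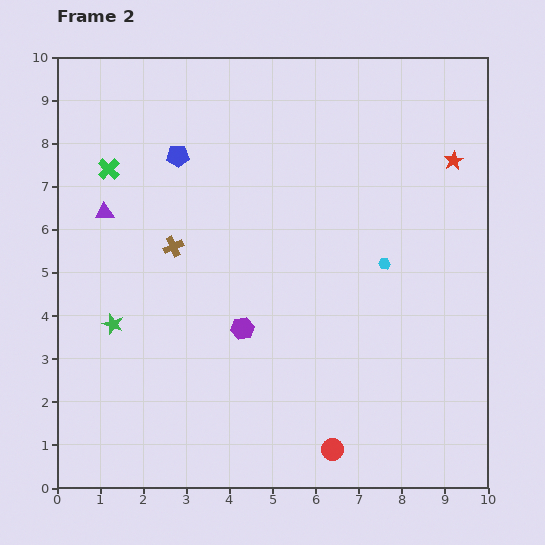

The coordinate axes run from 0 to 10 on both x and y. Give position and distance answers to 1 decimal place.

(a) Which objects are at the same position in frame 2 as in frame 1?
the brown cross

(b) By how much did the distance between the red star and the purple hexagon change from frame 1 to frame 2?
-0.2

Distance in frame 1: 6.5. Distance in frame 2: 6.3.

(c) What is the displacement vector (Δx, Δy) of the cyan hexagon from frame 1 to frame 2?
(-1.8, -2.3)

The cyan hexagon was at (9.4, 7.5) in frame 1 and (7.6, 5.2) in frame 2.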